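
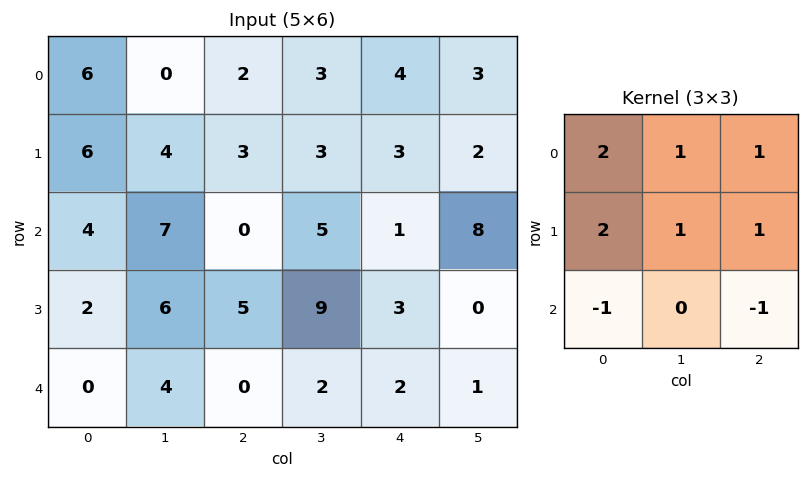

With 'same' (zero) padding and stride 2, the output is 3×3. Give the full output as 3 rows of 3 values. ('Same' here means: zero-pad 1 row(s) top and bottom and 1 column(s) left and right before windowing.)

2 -2 8
15 18 21
12 36 28

Output[0,0]: The receptive field on the zero-padded input at this output position is [0 0 0 / 0 6 0 / 0 6 4]. Elementwise product with the kernel and sum: 0·2 + 0·1 + 0·1 + 0·2 + 6·1 + 0·1 + 0·-1 + 4·-1.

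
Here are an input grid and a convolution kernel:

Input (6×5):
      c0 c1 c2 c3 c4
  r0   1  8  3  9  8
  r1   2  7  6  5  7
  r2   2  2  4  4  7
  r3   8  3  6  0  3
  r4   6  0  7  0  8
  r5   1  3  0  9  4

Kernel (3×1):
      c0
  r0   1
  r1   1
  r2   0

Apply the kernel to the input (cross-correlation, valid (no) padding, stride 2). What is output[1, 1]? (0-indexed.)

10

The receptive field on the input at this output position is [4 / 6 / 7]. Elementwise product with the kernel and sum: 4·1 + 6·1.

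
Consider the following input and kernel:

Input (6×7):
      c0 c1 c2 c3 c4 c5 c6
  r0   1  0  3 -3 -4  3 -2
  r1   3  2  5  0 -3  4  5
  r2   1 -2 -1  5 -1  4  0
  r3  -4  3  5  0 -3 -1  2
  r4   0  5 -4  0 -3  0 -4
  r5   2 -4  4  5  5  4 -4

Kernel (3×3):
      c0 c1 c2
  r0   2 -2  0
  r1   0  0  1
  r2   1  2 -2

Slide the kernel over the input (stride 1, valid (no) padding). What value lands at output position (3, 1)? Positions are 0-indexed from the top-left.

The receptive field on the input at this output position is [3 5 0 / 5 -4 0 / -4 4 5]. Elementwise product with the kernel and sum: 3·2 + 5·-2 + 0·1 + -4·1 + 4·2 + 5·-2.

-10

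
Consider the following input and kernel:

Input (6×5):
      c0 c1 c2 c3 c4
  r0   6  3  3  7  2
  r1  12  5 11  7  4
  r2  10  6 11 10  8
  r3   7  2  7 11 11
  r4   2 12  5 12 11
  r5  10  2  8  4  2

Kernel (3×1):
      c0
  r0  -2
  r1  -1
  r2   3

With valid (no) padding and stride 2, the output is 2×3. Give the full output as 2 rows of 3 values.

Output[0,0]: The receptive field on the input at this output position is [6 / 12 / 10]. Elementwise product with the kernel and sum: 6·-2 + 12·-1 + 10·3.

6 16 16
-21 -14 6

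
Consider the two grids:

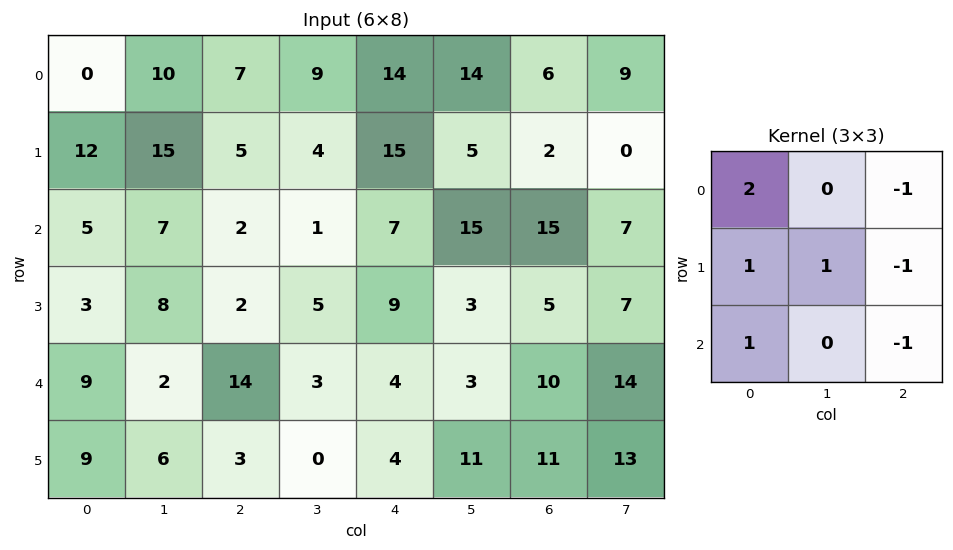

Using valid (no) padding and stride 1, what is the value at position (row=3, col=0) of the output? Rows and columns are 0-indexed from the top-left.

The receptive field on the input at this output position is [3 8 2 / 9 2 14 / 9 6 3]. Elementwise product with the kernel and sum: 3·2 + 2·-1 + 9·1 + 2·1 + 14·-1 + 9·1 + 3·-1.

7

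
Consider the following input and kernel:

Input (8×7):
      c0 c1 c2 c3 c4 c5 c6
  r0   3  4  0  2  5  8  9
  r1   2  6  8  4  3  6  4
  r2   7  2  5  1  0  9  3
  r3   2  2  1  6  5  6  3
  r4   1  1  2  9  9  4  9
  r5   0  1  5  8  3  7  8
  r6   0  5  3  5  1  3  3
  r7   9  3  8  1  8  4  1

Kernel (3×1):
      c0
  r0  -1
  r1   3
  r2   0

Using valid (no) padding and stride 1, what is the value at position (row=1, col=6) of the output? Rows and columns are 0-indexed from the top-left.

5

The receptive field on the input at this output position is [4 / 3 / 3]. Elementwise product with the kernel and sum: 4·-1 + 3·3.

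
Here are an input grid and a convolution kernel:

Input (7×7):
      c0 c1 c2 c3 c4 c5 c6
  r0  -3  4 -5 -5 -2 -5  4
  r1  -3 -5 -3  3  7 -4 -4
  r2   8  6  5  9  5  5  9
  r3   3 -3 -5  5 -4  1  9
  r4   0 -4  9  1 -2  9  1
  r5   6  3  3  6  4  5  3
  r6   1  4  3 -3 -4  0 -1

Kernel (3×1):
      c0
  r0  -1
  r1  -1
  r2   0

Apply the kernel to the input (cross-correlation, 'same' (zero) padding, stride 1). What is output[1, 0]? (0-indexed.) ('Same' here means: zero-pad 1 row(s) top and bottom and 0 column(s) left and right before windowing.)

6

The receptive field on the zero-padded input at this output position is [-3 / -3 / 8]. Elementwise product with the kernel and sum: -3·-1 + -3·-1.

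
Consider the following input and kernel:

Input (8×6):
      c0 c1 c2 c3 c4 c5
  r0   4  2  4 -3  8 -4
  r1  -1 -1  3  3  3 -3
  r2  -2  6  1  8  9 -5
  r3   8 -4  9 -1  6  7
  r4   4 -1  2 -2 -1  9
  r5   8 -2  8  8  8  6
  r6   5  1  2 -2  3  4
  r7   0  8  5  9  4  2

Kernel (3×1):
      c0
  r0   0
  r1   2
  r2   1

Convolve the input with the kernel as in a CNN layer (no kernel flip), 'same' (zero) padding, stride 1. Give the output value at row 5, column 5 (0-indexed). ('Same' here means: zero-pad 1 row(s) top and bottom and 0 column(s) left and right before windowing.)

The receptive field on the zero-padded input at this output position is [9 / 6 / 4]. Elementwise product with the kernel and sum: 6·2 + 4·1.

16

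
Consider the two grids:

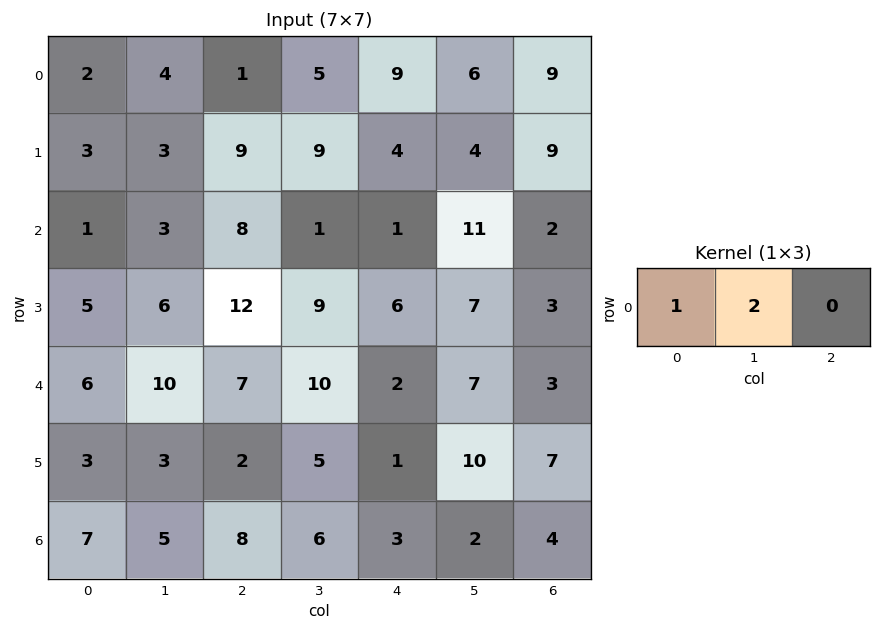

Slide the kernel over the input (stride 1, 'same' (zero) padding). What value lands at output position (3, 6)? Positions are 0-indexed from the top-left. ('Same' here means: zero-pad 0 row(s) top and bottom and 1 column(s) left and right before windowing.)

13

The receptive field on the zero-padded input at this output position is [7 3 0]. Elementwise product with the kernel and sum: 7·1 + 3·2.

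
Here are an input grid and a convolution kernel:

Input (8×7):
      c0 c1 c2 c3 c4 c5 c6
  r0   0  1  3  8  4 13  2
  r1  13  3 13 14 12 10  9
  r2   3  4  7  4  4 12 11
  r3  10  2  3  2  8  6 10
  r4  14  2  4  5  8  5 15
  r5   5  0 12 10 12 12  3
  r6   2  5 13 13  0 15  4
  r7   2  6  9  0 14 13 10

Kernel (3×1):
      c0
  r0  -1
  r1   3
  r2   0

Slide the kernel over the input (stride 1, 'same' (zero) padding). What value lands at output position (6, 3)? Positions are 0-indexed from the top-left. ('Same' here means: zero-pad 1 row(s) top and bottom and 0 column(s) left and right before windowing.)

29

The receptive field on the zero-padded input at this output position is [10 / 13 / 0]. Elementwise product with the kernel and sum: 10·-1 + 13·3.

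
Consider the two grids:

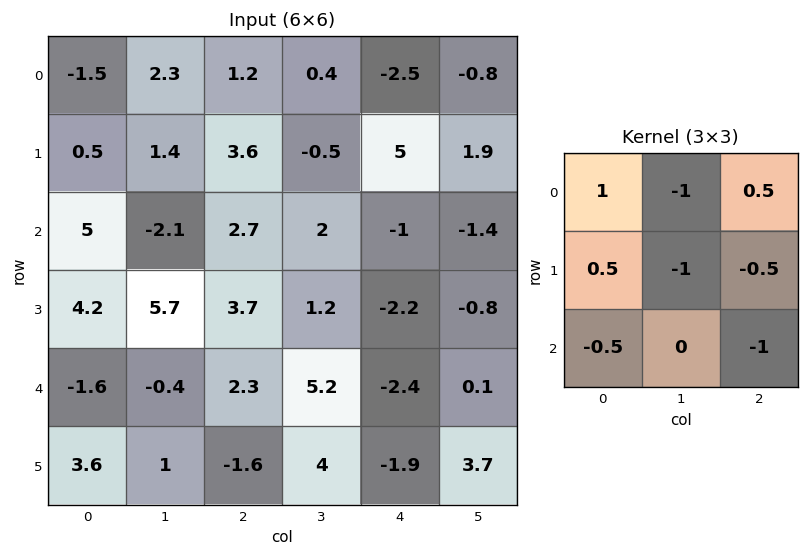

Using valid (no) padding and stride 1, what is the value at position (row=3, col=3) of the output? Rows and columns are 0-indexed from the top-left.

The receptive field on the input at this output position is [1.2 -2.2 -0.8 / 5.2 -2.4 0.1 / 4 -1.9 3.7]. Elementwise product with the kernel and sum: 1.2·1 + -2.2·-1 + -0.8·0.5 + 5.2·0.5 + -2.4·-1 + 0.1·-0.5 + 4·-0.5 + 3.7·-1.

2.25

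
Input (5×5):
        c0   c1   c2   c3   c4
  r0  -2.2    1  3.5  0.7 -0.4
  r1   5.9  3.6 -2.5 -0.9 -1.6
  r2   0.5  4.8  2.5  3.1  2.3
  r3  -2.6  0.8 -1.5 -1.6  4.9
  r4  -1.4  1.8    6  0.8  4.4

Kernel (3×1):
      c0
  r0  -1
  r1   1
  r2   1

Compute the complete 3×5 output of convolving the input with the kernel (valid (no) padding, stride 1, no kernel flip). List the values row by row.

Output[0,0]: The receptive field on the input at this output position is [-2.2 / 5.9 / 0.5]. Elementwise product with the kernel and sum: -2.2·-1 + 5.9·1 + 0.5·1.

8.6 7.4 -3.5 1.5 1.1
-8 2 3.5 2.4 8.8
-4.5 -2.2 2 -3.9 7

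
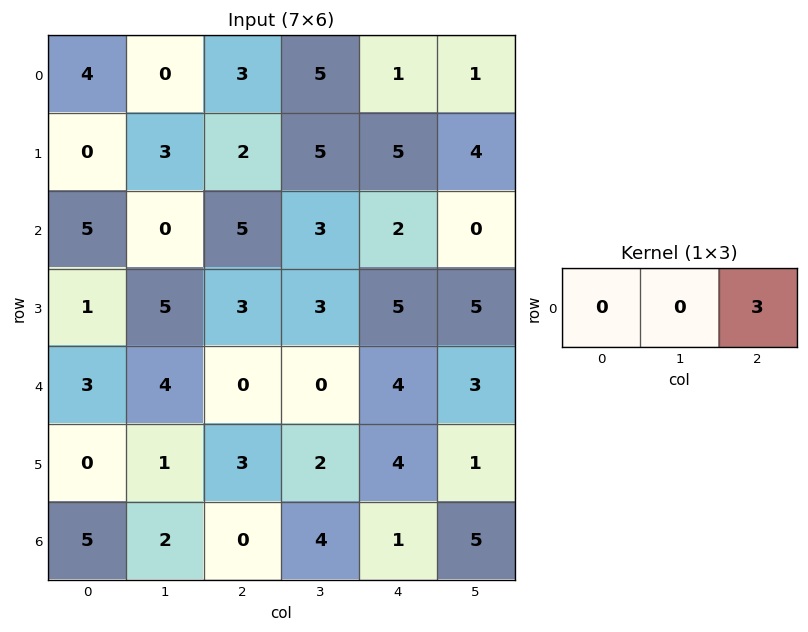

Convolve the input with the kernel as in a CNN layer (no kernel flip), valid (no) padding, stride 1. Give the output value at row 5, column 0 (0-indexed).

9

The receptive field on the input at this output position is [0 1 3]. Elementwise product with the kernel and sum: 3·3.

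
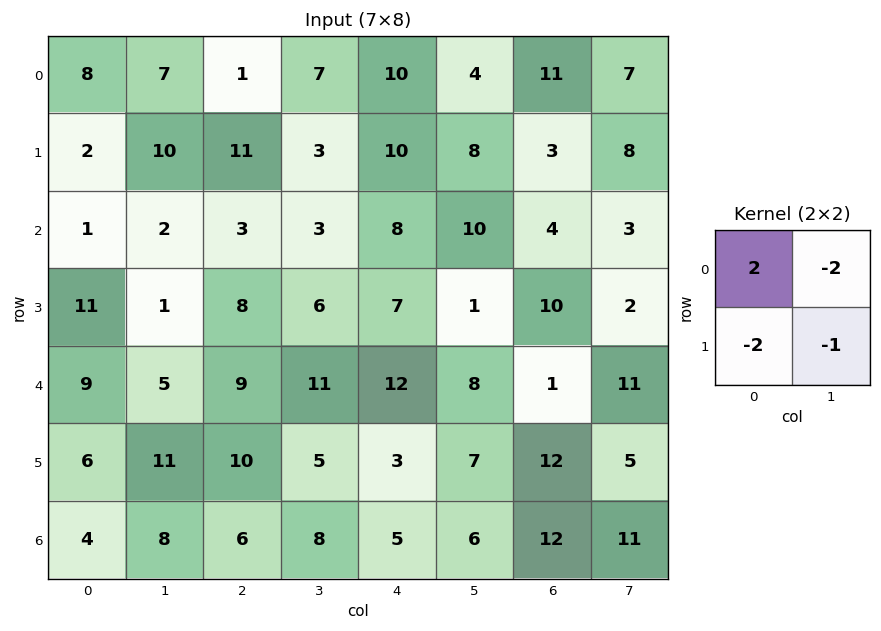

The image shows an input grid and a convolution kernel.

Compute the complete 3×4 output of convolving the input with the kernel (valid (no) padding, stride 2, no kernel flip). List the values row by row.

Output[0,0]: The receptive field on the input at this output position is [8 7 / 2 10]. Elementwise product with the kernel and sum: 8·2 + 7·-2 + 2·-2 + 10·-1.

-12 -37 -16 -6
-25 -22 -19 -20
-15 -29 -5 -49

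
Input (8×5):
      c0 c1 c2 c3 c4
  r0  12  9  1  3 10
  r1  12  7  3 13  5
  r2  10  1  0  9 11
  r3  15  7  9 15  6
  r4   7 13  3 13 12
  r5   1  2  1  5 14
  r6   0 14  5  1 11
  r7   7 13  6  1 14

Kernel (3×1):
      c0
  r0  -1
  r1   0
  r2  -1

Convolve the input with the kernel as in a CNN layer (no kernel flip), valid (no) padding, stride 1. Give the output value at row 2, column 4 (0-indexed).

-23

The receptive field on the input at this output position is [11 / 6 / 12]. Elementwise product with the kernel and sum: 11·-1 + 12·-1.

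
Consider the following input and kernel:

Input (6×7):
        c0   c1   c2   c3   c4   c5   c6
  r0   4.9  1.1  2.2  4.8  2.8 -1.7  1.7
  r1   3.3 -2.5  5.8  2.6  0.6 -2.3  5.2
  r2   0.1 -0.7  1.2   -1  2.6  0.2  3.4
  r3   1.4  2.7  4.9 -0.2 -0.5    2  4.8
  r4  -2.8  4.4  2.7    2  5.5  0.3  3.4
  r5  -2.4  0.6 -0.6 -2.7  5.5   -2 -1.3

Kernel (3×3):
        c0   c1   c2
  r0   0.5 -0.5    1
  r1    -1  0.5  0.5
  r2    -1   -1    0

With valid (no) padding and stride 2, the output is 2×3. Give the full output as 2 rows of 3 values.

3.05 -2.9 2
2.4 -6.25 2.7

Output[0,0]: The receptive field on the input at this output position is [4.9 1.1 2.2 / 3.3 -2.5 5.8 / 0.1 -0.7 1.2]. Elementwise product with the kernel and sum: 4.9·0.5 + 1.1·-0.5 + 2.2·1 + 3.3·-1 + -2.5·0.5 + 5.8·0.5 + 0.1·-1 + -0.7·-1.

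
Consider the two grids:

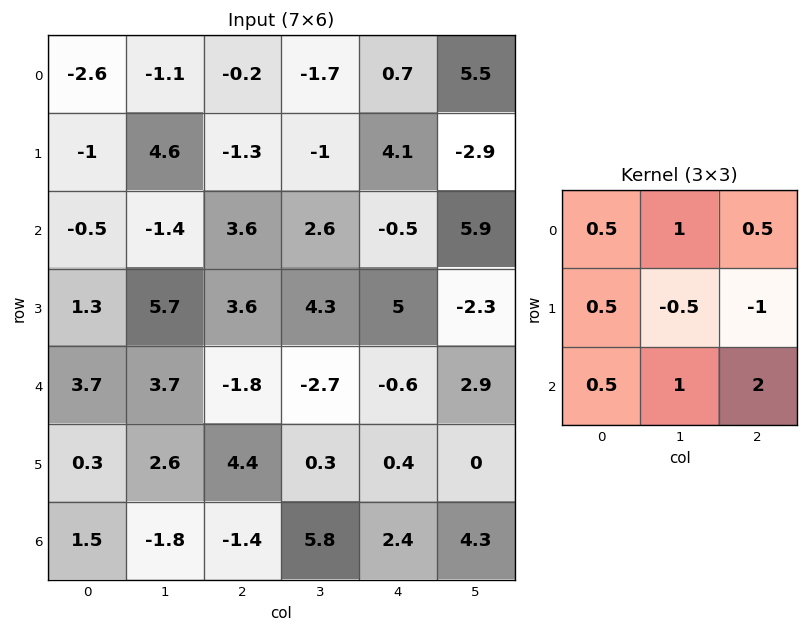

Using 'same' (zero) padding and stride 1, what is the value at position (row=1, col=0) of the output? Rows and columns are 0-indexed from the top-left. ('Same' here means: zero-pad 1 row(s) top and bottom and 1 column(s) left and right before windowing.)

The receptive field on the zero-padded input at this output position is [0 -2.6 -1.1 / 0 -1 4.6 / 0 -0.5 -1.4]. Elementwise product with the kernel and sum: 0·0.5 + -2.6·1 + -1.1·0.5 + 0·0.5 + -1·-0.5 + 4.6·-1 + 0·0.5 + -0.5·1 + -1.4·2.

-10.55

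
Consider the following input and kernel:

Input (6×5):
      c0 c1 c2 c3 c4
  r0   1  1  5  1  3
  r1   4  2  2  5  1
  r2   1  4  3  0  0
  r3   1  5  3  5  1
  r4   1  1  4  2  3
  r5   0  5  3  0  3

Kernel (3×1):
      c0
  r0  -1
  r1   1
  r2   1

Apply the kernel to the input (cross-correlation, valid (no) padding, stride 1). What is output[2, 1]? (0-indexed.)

2

The receptive field on the input at this output position is [4 / 5 / 1]. Elementwise product with the kernel and sum: 4·-1 + 5·1 + 1·1.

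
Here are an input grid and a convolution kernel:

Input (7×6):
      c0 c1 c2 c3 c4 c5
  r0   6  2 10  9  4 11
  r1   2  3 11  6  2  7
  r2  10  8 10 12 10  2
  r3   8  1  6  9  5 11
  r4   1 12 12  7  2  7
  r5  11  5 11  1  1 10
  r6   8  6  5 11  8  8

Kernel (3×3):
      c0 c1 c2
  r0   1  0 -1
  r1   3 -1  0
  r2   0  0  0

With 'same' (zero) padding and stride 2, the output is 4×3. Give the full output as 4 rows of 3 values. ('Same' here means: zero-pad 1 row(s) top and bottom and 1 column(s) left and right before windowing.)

-6 -4 23
-13 11 25
-2 16 17
-13 17 16

Output[0,0]: The receptive field on the zero-padded input at this output position is [0 0 0 / 0 6 2 / 0 2 3]. Elementwise product with the kernel and sum: 0·1 + 0·-1 + 0·3 + 6·-1.
Output[0,1]: The receptive field on the zero-padded input at this output position is [0 0 0 / 2 10 9 / 3 11 6]. Elementwise product with the kernel and sum: 0·1 + 0·-1 + 2·3 + 10·-1.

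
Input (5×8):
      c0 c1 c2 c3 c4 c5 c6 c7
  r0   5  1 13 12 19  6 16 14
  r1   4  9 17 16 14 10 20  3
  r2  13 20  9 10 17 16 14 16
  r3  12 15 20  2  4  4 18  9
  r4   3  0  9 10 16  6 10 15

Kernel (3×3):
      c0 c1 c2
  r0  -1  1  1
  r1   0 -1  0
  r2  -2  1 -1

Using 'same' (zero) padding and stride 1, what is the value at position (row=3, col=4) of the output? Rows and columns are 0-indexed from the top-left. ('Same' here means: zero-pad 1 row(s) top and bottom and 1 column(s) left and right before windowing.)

9

The receptive field on the zero-padded input at this output position is [10 17 16 / 2 4 4 / 10 16 6]. Elementwise product with the kernel and sum: 10·-1 + 17·1 + 16·1 + 4·-1 + 10·-2 + 16·1 + 6·-1.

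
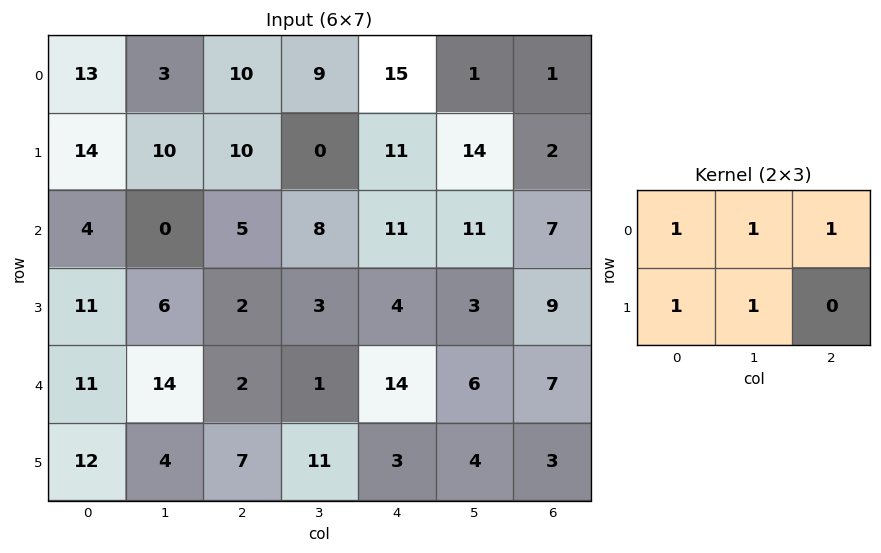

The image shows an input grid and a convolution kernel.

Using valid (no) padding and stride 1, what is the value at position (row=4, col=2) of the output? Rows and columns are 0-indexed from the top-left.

35

The receptive field on the input at this output position is [2 1 14 / 7 11 3]. Elementwise product with the kernel and sum: 2·1 + 1·1 + 14·1 + 7·1 + 11·1.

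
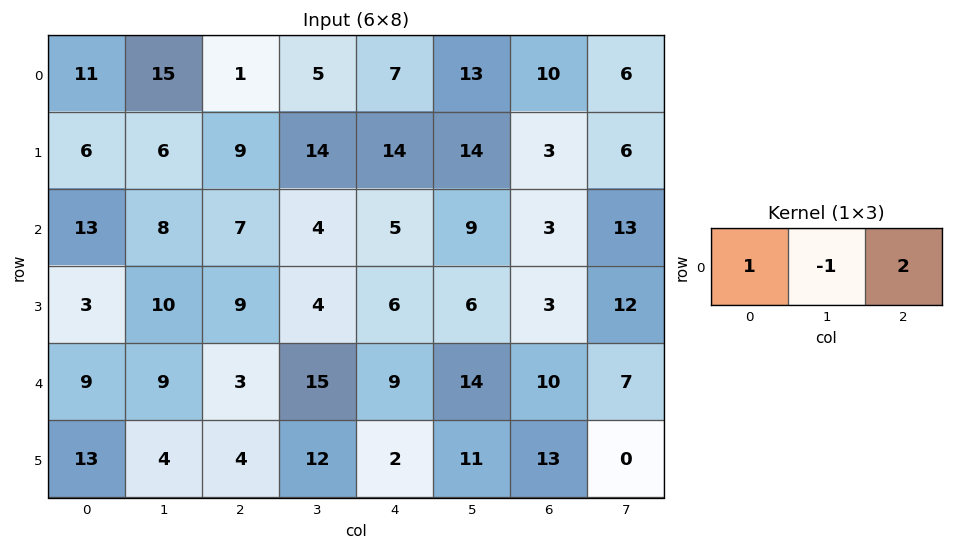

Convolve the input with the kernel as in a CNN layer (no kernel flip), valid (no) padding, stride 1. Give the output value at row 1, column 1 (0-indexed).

25

The receptive field on the input at this output position is [6 9 14]. Elementwise product with the kernel and sum: 6·1 + 9·-1 + 14·2.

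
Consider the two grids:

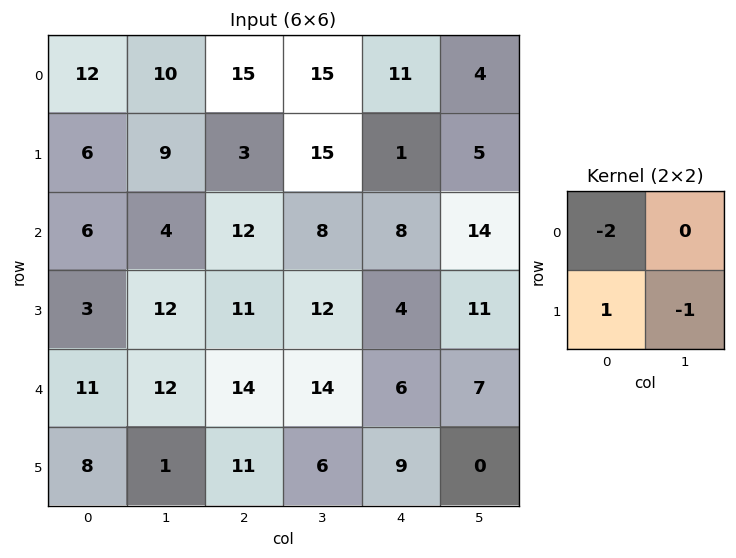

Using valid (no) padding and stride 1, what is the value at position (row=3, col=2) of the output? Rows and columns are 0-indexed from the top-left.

-22

The receptive field on the input at this output position is [11 12 / 14 14]. Elementwise product with the kernel and sum: 11·-2 + 14·1 + 14·-1.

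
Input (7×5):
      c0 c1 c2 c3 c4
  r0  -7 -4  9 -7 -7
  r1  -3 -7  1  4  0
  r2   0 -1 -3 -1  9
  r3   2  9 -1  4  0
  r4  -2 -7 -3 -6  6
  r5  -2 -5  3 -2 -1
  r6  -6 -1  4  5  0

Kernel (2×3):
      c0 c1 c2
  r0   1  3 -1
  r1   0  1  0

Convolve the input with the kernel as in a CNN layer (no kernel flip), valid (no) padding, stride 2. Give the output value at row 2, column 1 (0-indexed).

The receptive field on the input at this output position is [-3 -6 6 / 3 -2 -1]. Elementwise product with the kernel and sum: -3·1 + -6·3 + 6·-1 + -2·1.

-29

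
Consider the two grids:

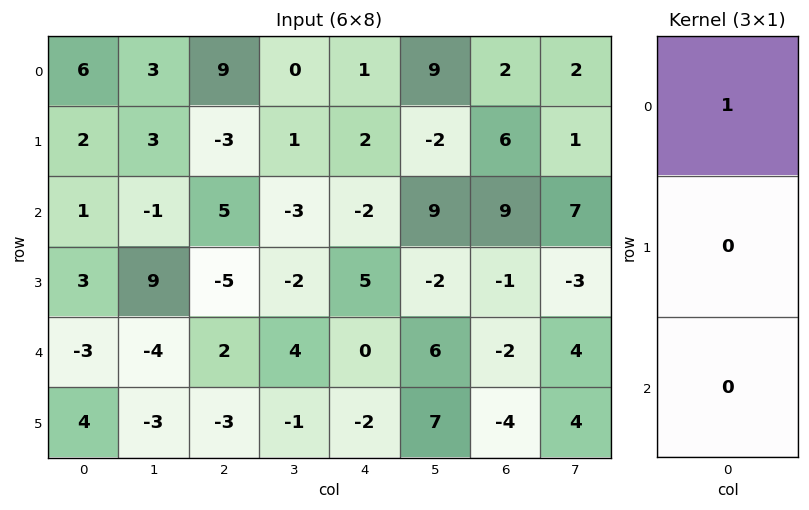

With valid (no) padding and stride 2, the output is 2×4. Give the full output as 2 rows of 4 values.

6 9 1 2
1 5 -2 9

Output[0,0]: The receptive field on the input at this output position is [6 / 2 / 1]. Elementwise product with the kernel and sum: 6·1.
Output[0,1]: The receptive field on the input at this output position is [9 / -3 / 5]. Elementwise product with the kernel and sum: 9·1.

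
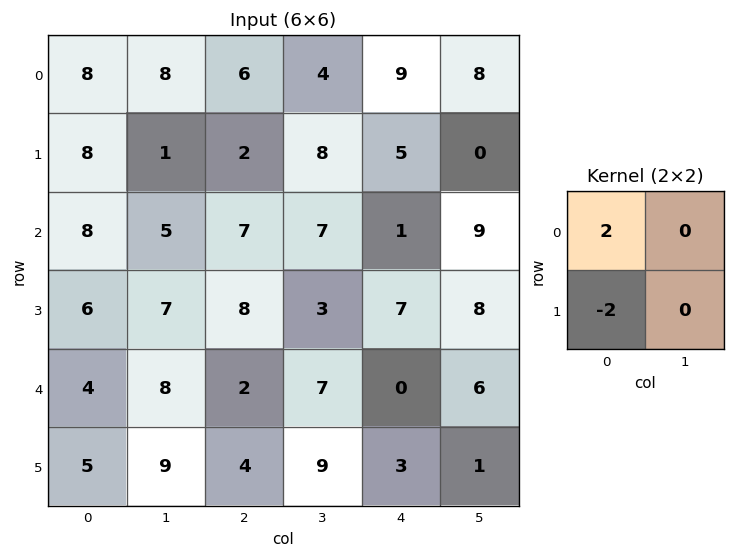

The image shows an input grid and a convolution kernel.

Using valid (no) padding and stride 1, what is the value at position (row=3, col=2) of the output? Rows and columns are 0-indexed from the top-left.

12

The receptive field on the input at this output position is [8 3 / 2 7]. Elementwise product with the kernel and sum: 8·2 + 2·-2.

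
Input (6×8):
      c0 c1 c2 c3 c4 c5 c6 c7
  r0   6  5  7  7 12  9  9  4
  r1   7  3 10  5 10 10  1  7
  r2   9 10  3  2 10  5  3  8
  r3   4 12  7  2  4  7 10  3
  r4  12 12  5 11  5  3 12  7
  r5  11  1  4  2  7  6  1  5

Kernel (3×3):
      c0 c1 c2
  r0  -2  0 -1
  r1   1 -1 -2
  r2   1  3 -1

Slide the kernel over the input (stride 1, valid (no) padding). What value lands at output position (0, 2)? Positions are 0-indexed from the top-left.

The receptive field on the input at this output position is [7 7 12 / 10 5 10 / 3 2 10]. Elementwise product with the kernel and sum: 7·-2 + 12·-1 + 10·1 + 5·-1 + 10·-2 + 3·1 + 2·3 + 10·-1.

-42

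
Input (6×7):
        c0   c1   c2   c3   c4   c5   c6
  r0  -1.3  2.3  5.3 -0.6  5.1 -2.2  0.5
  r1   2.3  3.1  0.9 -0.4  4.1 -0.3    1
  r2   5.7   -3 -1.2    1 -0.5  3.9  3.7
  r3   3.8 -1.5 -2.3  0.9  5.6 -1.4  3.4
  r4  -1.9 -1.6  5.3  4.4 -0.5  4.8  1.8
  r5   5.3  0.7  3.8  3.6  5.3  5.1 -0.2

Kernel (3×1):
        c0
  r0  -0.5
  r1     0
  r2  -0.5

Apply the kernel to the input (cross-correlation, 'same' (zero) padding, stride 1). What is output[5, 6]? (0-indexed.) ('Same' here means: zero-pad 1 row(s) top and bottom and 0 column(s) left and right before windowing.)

The receptive field on the zero-padded input at this output position is [1.8 / -0.2 / 0]. Elementwise product with the kernel and sum: 1.8·-0.5 + 0·-0.5.

-0.9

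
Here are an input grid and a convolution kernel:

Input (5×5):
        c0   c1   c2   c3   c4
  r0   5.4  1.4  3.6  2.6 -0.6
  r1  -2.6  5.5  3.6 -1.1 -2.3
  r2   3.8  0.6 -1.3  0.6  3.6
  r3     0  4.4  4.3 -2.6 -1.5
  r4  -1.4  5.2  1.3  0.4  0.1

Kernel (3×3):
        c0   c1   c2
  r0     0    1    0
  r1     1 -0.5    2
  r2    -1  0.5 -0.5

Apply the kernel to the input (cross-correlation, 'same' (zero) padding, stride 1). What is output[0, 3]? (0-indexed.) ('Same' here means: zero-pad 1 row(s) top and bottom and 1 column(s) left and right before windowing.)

The receptive field on the zero-padded input at this output position is [0 0 0 / 3.6 2.6 -0.6 / 3.6 -1.1 -2.3]. Elementwise product with the kernel and sum: 0·1 + 3.6·1 + 2.6·-0.5 + -0.6·2 + 3.6·-1 + -1.1·0.5 + -2.3·-0.5.

-1.9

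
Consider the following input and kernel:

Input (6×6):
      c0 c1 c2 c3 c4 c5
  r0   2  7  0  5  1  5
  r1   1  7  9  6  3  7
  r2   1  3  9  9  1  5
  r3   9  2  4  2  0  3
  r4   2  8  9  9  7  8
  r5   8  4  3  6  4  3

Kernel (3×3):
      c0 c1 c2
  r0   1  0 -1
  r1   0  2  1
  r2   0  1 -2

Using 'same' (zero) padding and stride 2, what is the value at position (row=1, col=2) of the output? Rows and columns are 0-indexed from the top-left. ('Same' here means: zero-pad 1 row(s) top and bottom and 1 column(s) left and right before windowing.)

The receptive field on the zero-padded input at this output position is [6 3 7 / 9 1 5 / 2 0 3]. Elementwise product with the kernel and sum: 6·1 + 7·-1 + 1·2 + 5·1 + 0·1 + 3·-2.

0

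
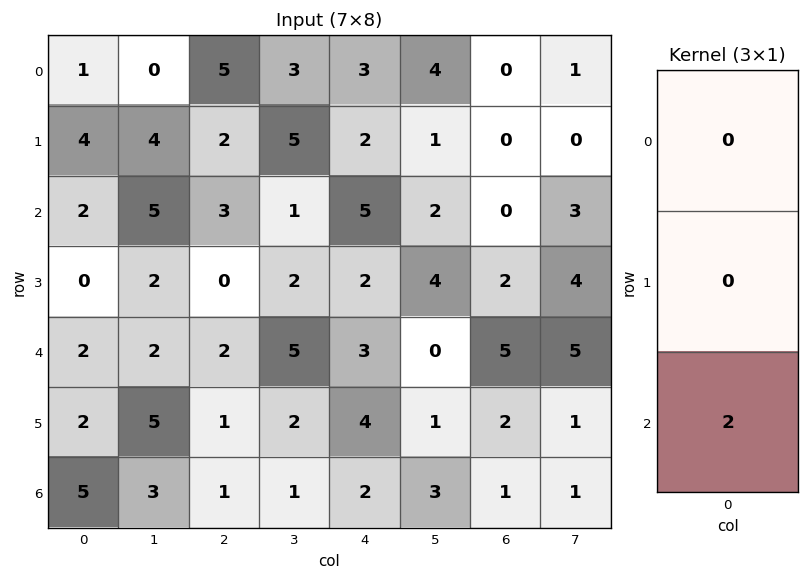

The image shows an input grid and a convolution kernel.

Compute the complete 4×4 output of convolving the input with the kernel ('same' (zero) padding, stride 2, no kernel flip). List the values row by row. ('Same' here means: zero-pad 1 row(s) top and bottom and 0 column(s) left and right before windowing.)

8 4 4 0
0 0 4 4
4 2 8 4
0 0 0 0

Output[0,0]: The receptive field on the zero-padded input at this output position is [0 / 1 / 4]. Elementwise product with the kernel and sum: 4·2.
Output[0,1]: The receptive field on the zero-padded input at this output position is [0 / 5 / 2]. Elementwise product with the kernel and sum: 2·2.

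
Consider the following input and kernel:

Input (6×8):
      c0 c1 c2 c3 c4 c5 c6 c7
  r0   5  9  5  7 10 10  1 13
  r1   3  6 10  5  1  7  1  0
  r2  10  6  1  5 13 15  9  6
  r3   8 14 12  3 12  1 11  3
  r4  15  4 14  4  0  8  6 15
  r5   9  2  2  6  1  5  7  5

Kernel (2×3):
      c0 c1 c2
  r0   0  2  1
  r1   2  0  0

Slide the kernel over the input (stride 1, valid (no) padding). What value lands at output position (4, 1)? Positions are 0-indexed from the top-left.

The receptive field on the input at this output position is [4 14 4 / 2 2 6]. Elementwise product with the kernel and sum: 14·2 + 4·1 + 2·2.

36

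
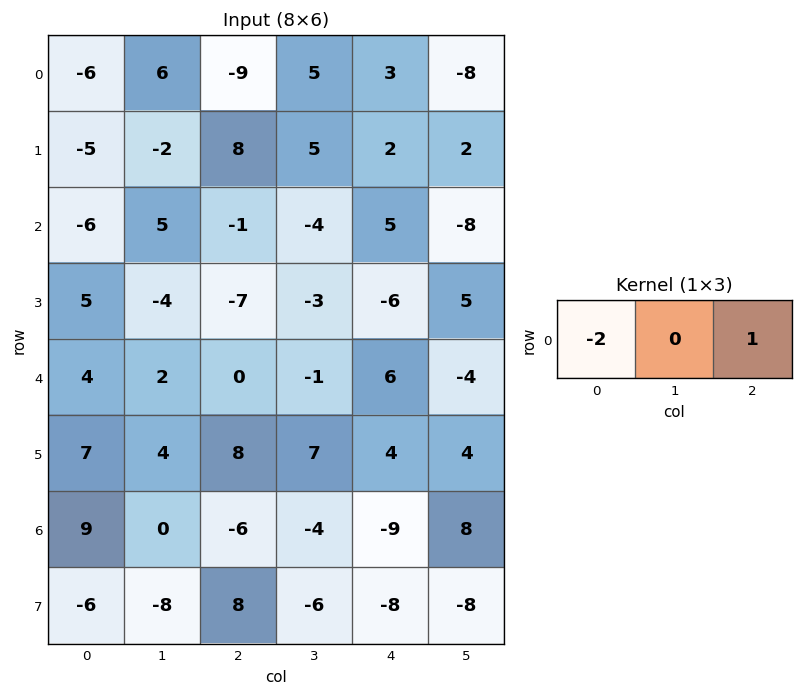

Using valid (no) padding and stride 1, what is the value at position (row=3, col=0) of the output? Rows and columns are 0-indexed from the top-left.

The receptive field on the input at this output position is [5 -4 -7]. Elementwise product with the kernel and sum: 5·-2 + -7·1.

-17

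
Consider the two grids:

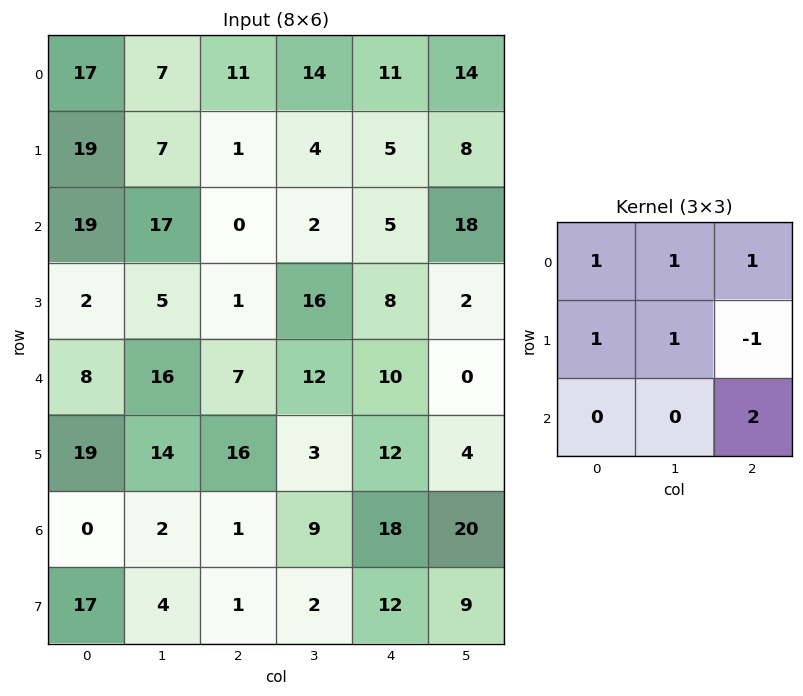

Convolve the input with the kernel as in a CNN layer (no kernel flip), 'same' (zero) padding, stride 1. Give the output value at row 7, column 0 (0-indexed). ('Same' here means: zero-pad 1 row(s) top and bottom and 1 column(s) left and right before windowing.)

The receptive field on the zero-padded input at this output position is [0 0 2 / 0 17 4 / 0 0 0]. Elementwise product with the kernel and sum: 0·1 + 0·1 + 2·1 + 0·1 + 17·1 + 4·-1 + 0·2.

15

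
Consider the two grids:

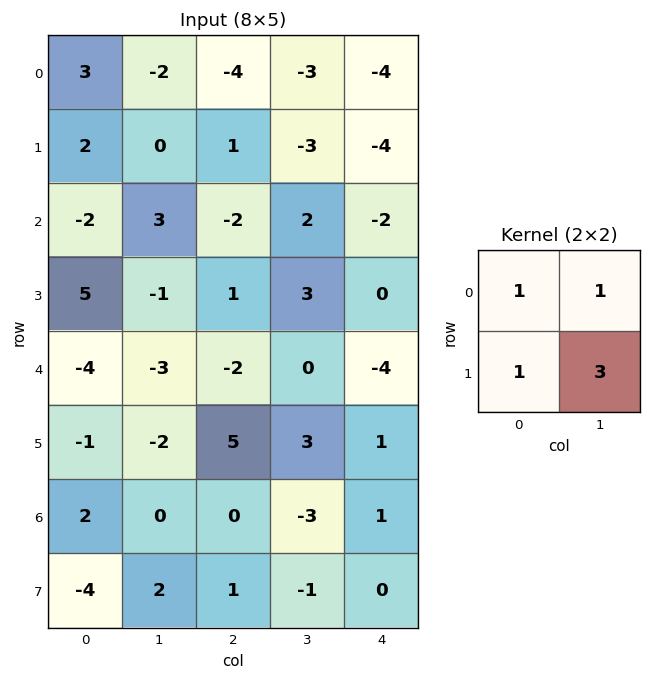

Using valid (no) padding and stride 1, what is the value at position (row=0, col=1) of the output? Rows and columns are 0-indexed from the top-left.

-3

The receptive field on the input at this output position is [-2 -4 / 0 1]. Elementwise product with the kernel and sum: -2·1 + -4·1 + 0·1 + 1·3.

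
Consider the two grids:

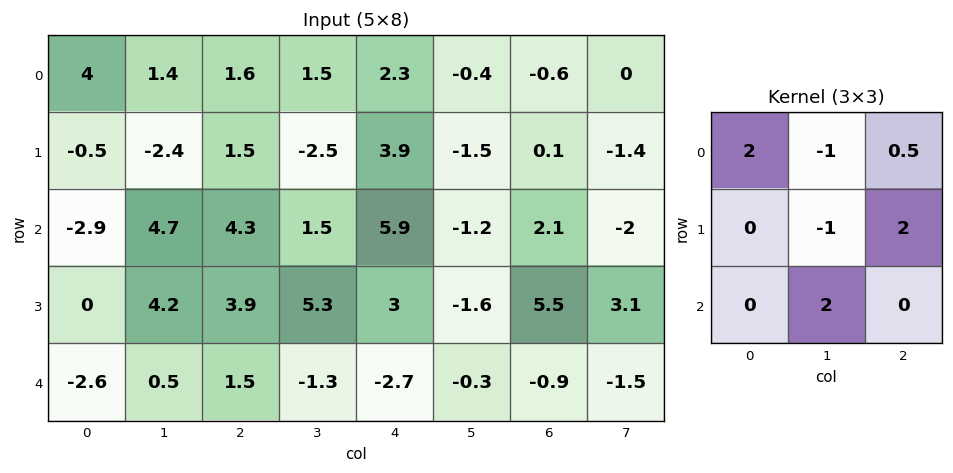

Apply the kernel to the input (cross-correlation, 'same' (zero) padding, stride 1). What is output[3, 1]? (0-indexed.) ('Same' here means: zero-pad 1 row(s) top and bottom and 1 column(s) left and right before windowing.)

-3.75

The receptive field on the zero-padded input at this output position is [-2.9 4.7 4.3 / 0 4.2 3.9 / -2.6 0.5 1.5]. Elementwise product with the kernel and sum: -2.9·2 + 4.7·-1 + 4.3·0.5 + 4.2·-1 + 3.9·2 + 0.5·2.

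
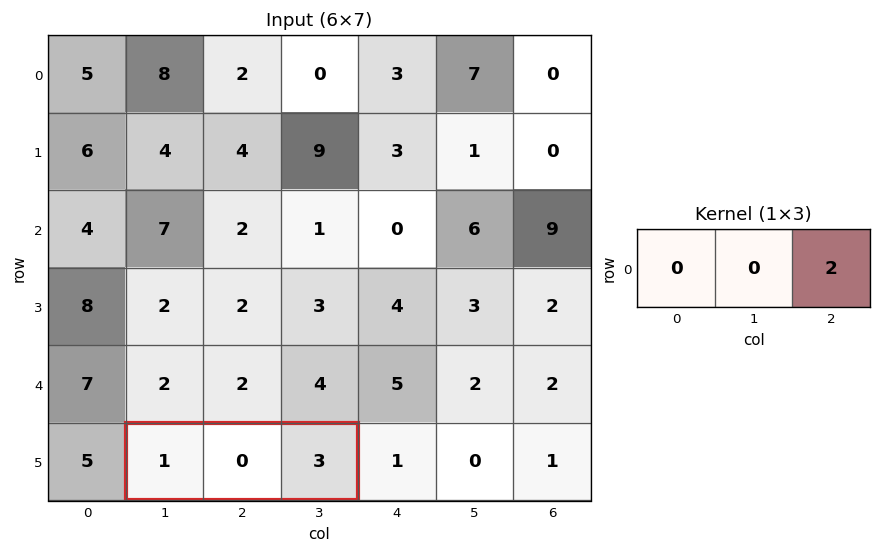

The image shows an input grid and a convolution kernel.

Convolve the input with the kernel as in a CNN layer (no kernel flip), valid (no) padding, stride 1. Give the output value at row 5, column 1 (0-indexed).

The receptive field on the input at this output position is [1 0 3]. Elementwise product with the kernel and sum: 3·2.

6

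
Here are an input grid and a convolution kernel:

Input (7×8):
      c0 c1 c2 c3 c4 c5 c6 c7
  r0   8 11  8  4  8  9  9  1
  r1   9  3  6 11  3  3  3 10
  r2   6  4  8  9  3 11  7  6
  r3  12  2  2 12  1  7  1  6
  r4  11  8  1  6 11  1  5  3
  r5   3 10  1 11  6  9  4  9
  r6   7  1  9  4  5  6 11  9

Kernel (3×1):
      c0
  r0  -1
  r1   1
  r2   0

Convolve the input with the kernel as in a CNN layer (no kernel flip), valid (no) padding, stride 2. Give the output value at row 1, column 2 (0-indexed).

-2

The receptive field on the input at this output position is [3 / 1 / 11]. Elementwise product with the kernel and sum: 3·-1 + 1·1.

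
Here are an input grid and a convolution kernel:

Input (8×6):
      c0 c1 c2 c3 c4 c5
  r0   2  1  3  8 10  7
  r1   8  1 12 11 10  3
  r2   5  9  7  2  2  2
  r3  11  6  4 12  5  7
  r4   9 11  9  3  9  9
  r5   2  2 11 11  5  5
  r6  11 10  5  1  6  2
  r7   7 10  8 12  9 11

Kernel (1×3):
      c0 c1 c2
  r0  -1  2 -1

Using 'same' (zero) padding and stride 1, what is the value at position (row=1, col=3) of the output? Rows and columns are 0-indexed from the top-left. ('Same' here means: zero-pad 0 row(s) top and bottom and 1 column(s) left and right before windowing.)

0

The receptive field on the zero-padded input at this output position is [12 11 10]. Elementwise product with the kernel and sum: 12·-1 + 11·2 + 10·-1.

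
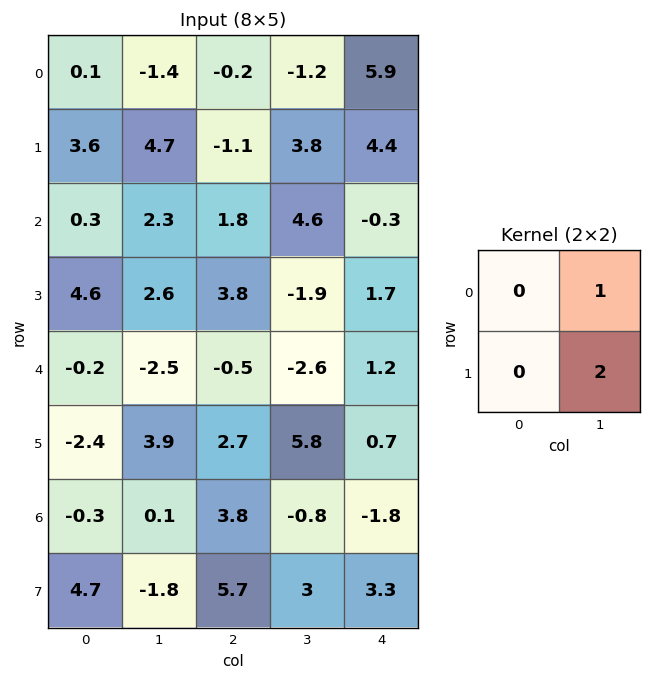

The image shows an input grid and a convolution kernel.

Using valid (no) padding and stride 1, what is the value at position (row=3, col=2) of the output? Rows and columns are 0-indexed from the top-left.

-7.1

The receptive field on the input at this output position is [3.8 -1.9 / -0.5 -2.6]. Elementwise product with the kernel and sum: -1.9·1 + -2.6·2.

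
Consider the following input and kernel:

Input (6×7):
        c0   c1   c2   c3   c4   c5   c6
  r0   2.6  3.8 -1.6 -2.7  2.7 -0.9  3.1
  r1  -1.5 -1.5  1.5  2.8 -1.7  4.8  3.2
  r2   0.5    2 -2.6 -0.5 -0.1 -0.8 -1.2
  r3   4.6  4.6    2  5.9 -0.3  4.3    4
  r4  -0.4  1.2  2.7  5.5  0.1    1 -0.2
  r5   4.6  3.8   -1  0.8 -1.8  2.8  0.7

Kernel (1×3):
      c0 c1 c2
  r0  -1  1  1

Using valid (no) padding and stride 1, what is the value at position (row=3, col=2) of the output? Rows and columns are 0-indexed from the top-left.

The receptive field on the input at this output position is [2 5.9 -0.3]. Elementwise product with the kernel and sum: 2·-1 + 5.9·1 + -0.3·1.

3.6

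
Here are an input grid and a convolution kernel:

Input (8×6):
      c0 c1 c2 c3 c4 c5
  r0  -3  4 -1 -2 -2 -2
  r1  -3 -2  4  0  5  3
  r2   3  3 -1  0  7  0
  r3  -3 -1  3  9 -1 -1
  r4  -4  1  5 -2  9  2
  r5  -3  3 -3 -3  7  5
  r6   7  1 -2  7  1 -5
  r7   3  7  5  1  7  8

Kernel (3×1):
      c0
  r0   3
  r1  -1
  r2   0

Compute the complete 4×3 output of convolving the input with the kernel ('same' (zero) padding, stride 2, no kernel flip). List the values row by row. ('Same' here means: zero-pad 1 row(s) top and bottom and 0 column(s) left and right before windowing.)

Output[0,0]: The receptive field on the zero-padded input at this output position is [0 / -3 / -3]. Elementwise product with the kernel and sum: 0·3 + -3·-1.

3 1 2
-12 13 8
-5 4 -12
-16 -7 20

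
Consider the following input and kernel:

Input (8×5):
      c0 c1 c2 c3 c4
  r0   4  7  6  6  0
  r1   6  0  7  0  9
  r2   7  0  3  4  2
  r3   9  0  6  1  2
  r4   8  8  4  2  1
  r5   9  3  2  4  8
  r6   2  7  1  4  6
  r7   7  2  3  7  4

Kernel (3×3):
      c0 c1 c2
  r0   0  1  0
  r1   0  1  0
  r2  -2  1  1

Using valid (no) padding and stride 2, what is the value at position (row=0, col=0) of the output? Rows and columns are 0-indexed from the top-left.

-4

The receptive field on the input at this output position is [4 7 6 / 6 0 7 / 7 0 3]. Elementwise product with the kernel and sum: 7·1 + 0·1 + 7·-2 + 0·1 + 3·1.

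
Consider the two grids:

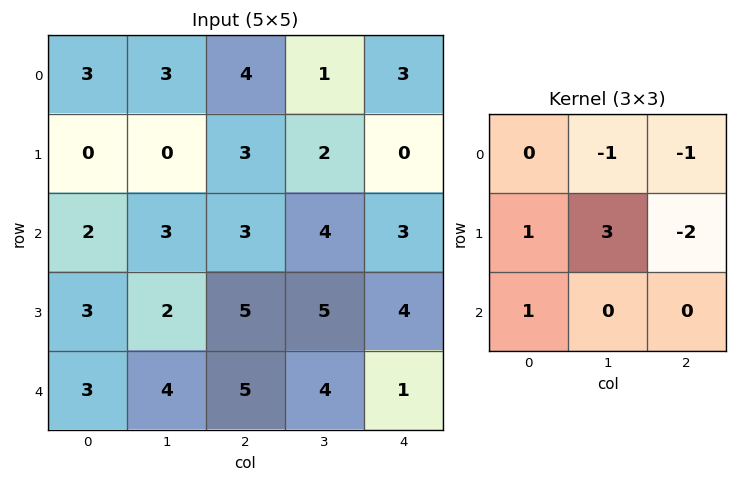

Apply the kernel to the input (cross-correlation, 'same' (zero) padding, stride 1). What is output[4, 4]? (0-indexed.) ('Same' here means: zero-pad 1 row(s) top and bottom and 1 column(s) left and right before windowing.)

3

The receptive field on the zero-padded input at this output position is [5 4 0 / 4 1 0 / 0 0 0]. Elementwise product with the kernel and sum: 4·-1 + 0·-1 + 4·1 + 1·3 + 0·-2 + 0·1.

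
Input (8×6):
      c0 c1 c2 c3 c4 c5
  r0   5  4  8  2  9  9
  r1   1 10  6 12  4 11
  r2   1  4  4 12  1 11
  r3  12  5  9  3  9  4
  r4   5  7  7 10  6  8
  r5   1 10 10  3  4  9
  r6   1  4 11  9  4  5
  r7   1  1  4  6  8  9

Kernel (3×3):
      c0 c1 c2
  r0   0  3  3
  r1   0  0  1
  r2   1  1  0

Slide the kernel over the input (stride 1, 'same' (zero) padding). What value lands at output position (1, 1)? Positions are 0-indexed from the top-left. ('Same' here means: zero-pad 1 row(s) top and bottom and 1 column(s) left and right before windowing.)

The receptive field on the zero-padded input at this output position is [5 4 8 / 1 10 6 / 1 4 4]. Elementwise product with the kernel and sum: 4·3 + 8·3 + 6·1 + 1·1 + 4·1.

47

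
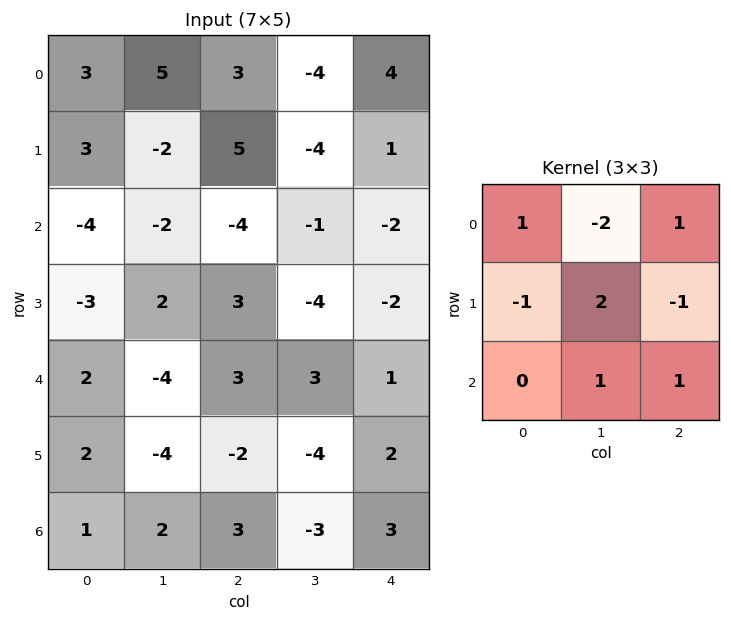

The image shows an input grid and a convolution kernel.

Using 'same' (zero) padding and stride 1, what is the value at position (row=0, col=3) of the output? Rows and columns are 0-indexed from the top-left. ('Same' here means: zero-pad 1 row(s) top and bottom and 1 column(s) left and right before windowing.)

-18

The receptive field on the zero-padded input at this output position is [0 0 0 / 3 -4 4 / 5 -4 1]. Elementwise product with the kernel and sum: 0·1 + 0·-2 + 0·1 + 3·-1 + -4·2 + 4·-1 + -4·1 + 1·1.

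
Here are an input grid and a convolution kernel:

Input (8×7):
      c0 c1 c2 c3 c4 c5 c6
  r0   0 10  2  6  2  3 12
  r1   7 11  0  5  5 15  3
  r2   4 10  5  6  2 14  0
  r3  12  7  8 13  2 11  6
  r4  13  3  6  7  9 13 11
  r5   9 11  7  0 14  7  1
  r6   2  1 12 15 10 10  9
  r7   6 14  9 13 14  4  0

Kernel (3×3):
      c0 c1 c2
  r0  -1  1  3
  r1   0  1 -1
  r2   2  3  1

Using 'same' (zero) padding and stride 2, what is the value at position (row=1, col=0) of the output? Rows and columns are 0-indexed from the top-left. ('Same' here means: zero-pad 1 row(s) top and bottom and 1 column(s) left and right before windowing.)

77

The receptive field on the zero-padded input at this output position is [0 7 11 / 0 4 10 / 0 12 7]. Elementwise product with the kernel and sum: 0·-1 + 7·1 + 11·3 + 4·1 + 10·-1 + 0·2 + 12·3 + 7·1.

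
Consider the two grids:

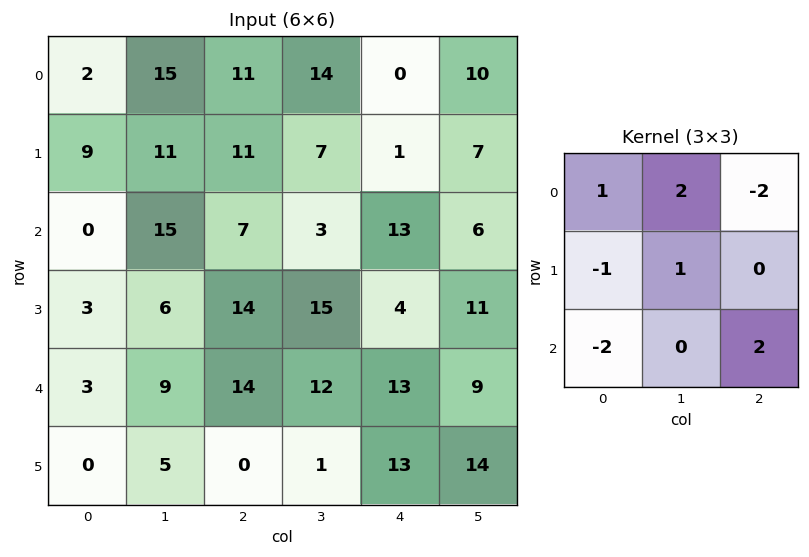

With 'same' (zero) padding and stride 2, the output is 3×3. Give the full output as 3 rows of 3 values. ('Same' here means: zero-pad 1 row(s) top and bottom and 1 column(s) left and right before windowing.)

24 -12 -14
8 29 -3
7 1 28

Output[0,0]: The receptive field on the zero-padded input at this output position is [0 0 0 / 0 2 15 / 0 9 11]. Elementwise product with the kernel and sum: 0·1 + 0·2 + 0·-2 + 0·-1 + 2·1 + 0·-2 + 11·2.
Output[0,1]: The receptive field on the zero-padded input at this output position is [0 0 0 / 15 11 14 / 11 11 7]. Elementwise product with the kernel and sum: 0·1 + 0·2 + 0·-2 + 15·-1 + 11·1 + 11·-2 + 7·2.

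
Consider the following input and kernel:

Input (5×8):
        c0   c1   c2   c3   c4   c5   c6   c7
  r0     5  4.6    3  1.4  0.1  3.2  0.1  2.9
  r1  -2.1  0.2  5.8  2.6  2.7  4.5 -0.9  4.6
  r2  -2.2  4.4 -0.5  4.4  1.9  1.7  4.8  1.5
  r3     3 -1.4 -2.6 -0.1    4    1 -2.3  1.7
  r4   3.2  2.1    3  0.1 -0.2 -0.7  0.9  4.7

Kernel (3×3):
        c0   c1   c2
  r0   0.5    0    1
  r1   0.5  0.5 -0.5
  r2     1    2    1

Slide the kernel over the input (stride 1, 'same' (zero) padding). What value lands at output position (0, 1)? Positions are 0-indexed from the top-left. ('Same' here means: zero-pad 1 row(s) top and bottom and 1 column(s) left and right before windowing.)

7.4

The receptive field on the zero-padded input at this output position is [0 0 0 / 5 4.6 3 / -2.1 0.2 5.8]. Elementwise product with the kernel and sum: 0·0.5 + 0·1 + 5·0.5 + 4.6·0.5 + 3·-0.5 + -2.1·1 + 0.2·2 + 5.8·1.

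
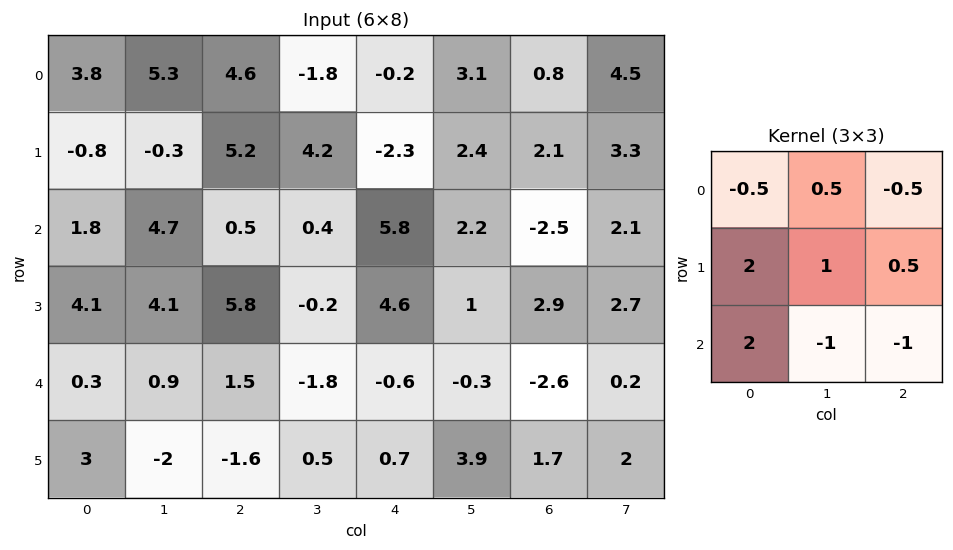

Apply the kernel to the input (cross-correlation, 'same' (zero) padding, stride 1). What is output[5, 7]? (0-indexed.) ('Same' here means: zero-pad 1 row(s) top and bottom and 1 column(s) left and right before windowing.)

6.8

The receptive field on the zero-padded input at this output position is [-2.6 0.2 0 / 1.7 2 0 / 0 0 0]. Elementwise product with the kernel and sum: -2.6·-0.5 + 0.2·0.5 + 0·-0.5 + 1.7·2 + 2·1 + 0·0.5 + 0·2 + 0·-1 + 0·-1.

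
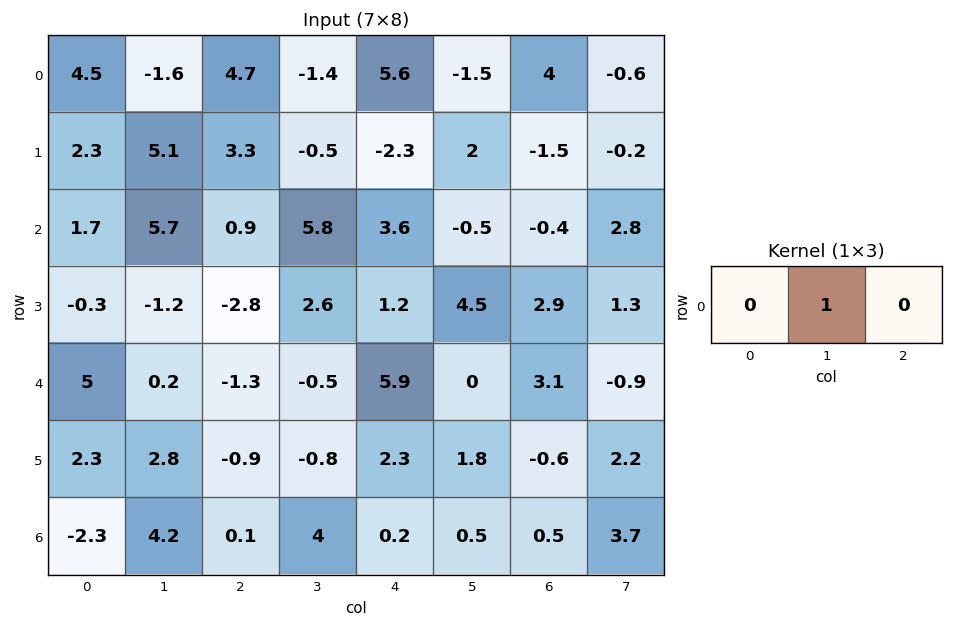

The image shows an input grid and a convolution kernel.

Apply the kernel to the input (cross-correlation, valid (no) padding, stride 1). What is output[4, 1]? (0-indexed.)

-1.3

The receptive field on the input at this output position is [0.2 -1.3 -0.5]. Elementwise product with the kernel and sum: -1.3·1.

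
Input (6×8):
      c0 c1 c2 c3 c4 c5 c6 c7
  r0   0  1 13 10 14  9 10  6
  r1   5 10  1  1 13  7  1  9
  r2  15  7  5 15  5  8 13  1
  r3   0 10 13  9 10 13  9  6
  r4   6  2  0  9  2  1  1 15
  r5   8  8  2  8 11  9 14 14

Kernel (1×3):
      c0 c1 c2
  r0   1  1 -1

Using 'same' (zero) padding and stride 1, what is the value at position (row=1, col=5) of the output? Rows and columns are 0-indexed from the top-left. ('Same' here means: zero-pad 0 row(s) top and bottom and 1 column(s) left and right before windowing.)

19

The receptive field on the zero-padded input at this output position is [13 7 1]. Elementwise product with the kernel and sum: 13·1 + 7·1 + 1·-1.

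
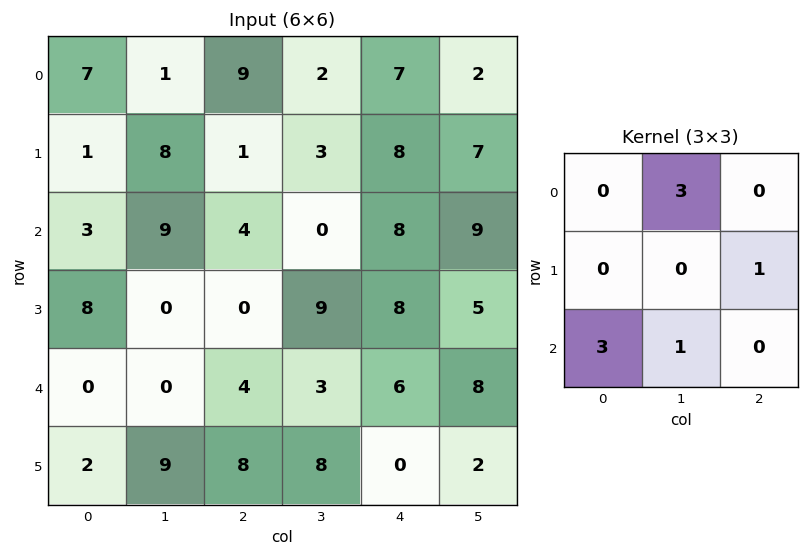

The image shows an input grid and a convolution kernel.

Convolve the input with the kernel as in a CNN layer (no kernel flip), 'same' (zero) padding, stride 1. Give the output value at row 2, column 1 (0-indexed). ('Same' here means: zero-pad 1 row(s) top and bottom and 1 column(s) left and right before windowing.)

52

The receptive field on the zero-padded input at this output position is [1 8 1 / 3 9 4 / 8 0 0]. Elementwise product with the kernel and sum: 8·3 + 4·1 + 8·3 + 0·1.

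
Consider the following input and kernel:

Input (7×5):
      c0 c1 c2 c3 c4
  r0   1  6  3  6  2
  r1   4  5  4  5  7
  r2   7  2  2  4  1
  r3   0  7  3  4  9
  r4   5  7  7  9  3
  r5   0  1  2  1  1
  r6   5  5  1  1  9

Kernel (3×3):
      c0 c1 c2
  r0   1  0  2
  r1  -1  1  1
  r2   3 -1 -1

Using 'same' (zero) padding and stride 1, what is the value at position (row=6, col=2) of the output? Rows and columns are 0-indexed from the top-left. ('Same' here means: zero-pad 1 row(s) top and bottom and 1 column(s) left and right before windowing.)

0

The receptive field on the zero-padded input at this output position is [1 2 1 / 5 1 1 / 0 0 0]. Elementwise product with the kernel and sum: 1·1 + 1·2 + 5·-1 + 1·1 + 1·1 + 0·3 + 0·-1 + 0·-1.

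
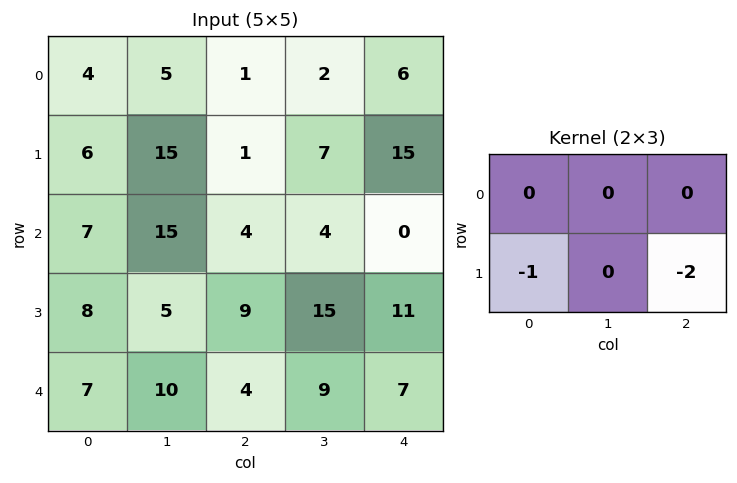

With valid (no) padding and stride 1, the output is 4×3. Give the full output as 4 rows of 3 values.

Output[0,0]: The receptive field on the input at this output position is [4 5 1 / 6 15 1]. Elementwise product with the kernel and sum: 6·-1 + 1·-2.

-8 -29 -31
-15 -23 -4
-26 -35 -31
-15 -28 -18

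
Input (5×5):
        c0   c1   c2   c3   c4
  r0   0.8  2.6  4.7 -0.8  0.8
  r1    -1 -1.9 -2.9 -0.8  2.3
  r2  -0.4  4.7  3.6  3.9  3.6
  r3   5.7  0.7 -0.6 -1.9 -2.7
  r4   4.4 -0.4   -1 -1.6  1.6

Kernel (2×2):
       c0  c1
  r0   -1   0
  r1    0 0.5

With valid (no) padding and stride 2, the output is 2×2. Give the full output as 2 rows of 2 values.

-1.75 -5.1
0.75 -4.55

Output[0,0]: The receptive field on the input at this output position is [0.8 2.6 / -1 -1.9]. Elementwise product with the kernel and sum: 0.8·-1 + -1.9·0.5.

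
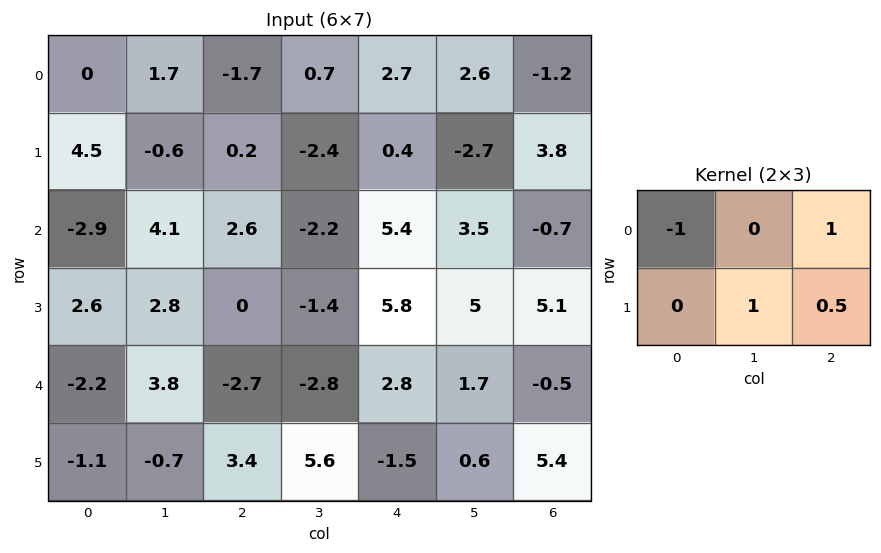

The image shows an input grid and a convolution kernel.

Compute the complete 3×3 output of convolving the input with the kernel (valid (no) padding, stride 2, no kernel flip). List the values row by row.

-2.2 2.2 -4.7
8.3 4.3 1.45
0.5 10.35 0

Output[0,0]: The receptive field on the input at this output position is [0 1.7 -1.7 / 4.5 -0.6 0.2]. Elementwise product with the kernel and sum: 0·-1 + -1.7·1 + -0.6·1 + 0.2·0.5.
Output[0,1]: The receptive field on the input at this output position is [-1.7 0.7 2.7 / 0.2 -2.4 0.4]. Elementwise product with the kernel and sum: -1.7·-1 + 2.7·1 + -2.4·1 + 0.4·0.5.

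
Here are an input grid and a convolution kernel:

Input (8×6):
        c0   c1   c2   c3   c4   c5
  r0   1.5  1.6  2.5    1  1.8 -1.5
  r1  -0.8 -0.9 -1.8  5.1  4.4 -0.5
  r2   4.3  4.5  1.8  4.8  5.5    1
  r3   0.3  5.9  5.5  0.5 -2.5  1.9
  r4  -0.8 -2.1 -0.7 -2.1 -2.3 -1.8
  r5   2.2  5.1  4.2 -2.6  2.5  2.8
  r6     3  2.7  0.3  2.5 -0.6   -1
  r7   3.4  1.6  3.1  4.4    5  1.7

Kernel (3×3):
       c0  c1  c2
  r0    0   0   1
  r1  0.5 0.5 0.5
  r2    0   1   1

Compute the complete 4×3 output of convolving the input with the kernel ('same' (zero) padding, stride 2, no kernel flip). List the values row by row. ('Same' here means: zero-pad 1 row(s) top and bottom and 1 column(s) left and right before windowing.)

-0.15 5.85 4.55
9.7 16.65 4.55
11.75 -0.35 4.1
12.95 7.65 9.95

Output[0,0]: The receptive field on the zero-padded input at this output position is [0 0 0 / 0 1.5 1.6 / 0 -0.8 -0.9]. Elementwise product with the kernel and sum: 0·1 + 0·0.5 + 1.5·0.5 + 1.6·0.5 + -0.8·1 + -0.9·1.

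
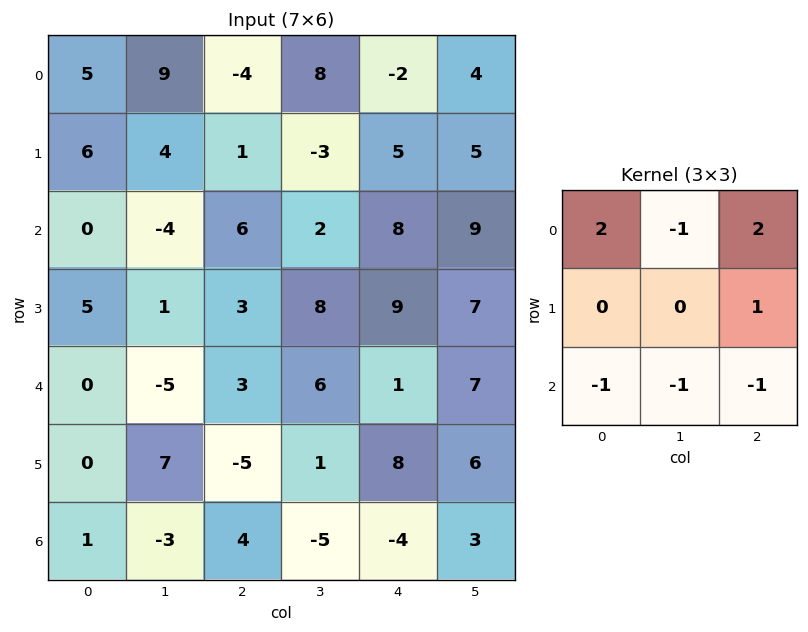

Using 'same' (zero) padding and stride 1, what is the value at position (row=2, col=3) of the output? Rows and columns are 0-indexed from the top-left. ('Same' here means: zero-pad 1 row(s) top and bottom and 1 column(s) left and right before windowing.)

3

The receptive field on the zero-padded input at this output position is [1 -3 5 / 6 2 8 / 3 8 9]. Elementwise product with the kernel and sum: 1·2 + -3·-1 + 5·2 + 8·1 + 3·-1 + 8·-1 + 9·-1.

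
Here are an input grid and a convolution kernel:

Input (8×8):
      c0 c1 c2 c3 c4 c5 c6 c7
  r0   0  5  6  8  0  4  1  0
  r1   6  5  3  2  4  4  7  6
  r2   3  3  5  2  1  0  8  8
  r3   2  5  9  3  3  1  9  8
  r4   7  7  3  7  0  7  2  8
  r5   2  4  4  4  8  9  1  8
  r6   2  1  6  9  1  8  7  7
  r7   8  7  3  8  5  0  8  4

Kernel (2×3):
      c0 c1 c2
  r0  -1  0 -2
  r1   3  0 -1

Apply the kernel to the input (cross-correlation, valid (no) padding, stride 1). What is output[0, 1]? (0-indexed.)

-8

The receptive field on the input at this output position is [5 6 8 / 5 3 2]. Elementwise product with the kernel and sum: 5·-1 + 8·-2 + 5·3 + 2·-1.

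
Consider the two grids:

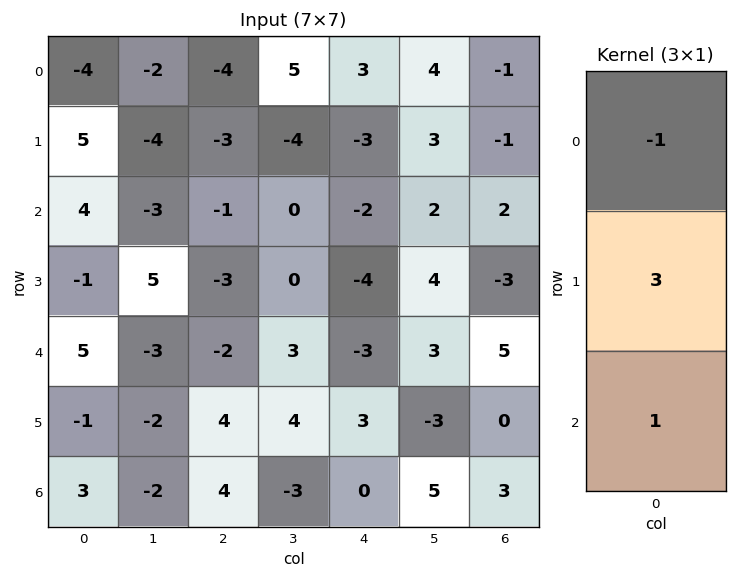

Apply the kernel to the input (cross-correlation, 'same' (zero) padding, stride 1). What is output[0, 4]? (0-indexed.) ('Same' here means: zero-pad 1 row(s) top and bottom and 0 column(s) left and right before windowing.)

6

The receptive field on the zero-padded input at this output position is [0 / 3 / -3]. Elementwise product with the kernel and sum: 0·-1 + 3·3 + -3·1.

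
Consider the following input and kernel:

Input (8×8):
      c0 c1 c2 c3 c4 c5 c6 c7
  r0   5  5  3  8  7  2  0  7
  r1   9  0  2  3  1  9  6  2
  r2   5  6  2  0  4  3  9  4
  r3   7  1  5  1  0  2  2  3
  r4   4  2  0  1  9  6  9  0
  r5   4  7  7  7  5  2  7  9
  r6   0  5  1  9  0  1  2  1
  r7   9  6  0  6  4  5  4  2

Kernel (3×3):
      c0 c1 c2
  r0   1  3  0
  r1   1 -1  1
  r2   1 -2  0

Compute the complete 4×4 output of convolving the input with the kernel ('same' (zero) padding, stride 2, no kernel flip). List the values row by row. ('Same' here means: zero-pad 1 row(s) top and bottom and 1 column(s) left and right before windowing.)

-18 6 4 6
14 1 6 23
11 12 -4 -7
-1 47 30 20

Output[0,0]: The receptive field on the zero-padded input at this output position is [0 0 0 / 0 5 5 / 0 9 0]. Elementwise product with the kernel and sum: 0·1 + 0·3 + 0·1 + 5·-1 + 5·1 + 0·1 + 9·-2.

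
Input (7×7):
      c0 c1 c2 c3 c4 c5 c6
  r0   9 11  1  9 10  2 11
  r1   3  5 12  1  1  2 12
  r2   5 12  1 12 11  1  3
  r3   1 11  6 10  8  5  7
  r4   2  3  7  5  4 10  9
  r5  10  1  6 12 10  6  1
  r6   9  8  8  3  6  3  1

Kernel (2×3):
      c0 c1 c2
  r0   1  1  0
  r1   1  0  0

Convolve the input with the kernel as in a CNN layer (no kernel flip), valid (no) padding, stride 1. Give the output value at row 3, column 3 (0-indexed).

The receptive field on the input at this output position is [10 8 5 / 5 4 10]. Elementwise product with the kernel and sum: 10·1 + 8·1 + 5·1.

23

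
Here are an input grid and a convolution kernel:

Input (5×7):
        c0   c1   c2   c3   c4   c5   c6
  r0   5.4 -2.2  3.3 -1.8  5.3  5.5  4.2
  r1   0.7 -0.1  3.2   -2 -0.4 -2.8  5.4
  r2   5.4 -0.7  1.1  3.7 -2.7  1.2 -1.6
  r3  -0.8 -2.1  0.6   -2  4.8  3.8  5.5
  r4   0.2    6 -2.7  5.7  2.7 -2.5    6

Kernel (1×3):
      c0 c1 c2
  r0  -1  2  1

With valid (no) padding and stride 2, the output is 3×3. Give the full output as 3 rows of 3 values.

-6.5 -1.6 9.9
-5.7 3.6 3.5
9.1 16.8 -1.7

Output[0,0]: The receptive field on the input at this output position is [5.4 -2.2 3.3]. Elementwise product with the kernel and sum: 5.4·-1 + -2.2·2 + 3.3·1.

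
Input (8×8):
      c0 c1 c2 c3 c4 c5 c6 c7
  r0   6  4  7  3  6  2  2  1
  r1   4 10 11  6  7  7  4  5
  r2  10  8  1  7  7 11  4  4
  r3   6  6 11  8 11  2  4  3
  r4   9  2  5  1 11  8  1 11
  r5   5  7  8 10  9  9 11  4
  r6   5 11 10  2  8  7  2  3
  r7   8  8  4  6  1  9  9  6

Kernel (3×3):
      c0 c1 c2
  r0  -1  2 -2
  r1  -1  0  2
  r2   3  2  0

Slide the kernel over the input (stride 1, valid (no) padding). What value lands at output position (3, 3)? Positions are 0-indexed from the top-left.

The receptive field on the input at this output position is [8 11 2 / 1 11 8 / 10 9 9]. Elementwise product with the kernel and sum: 8·-1 + 11·2 + 2·-2 + 1·-1 + 8·2 + 10·3 + 9·2.

73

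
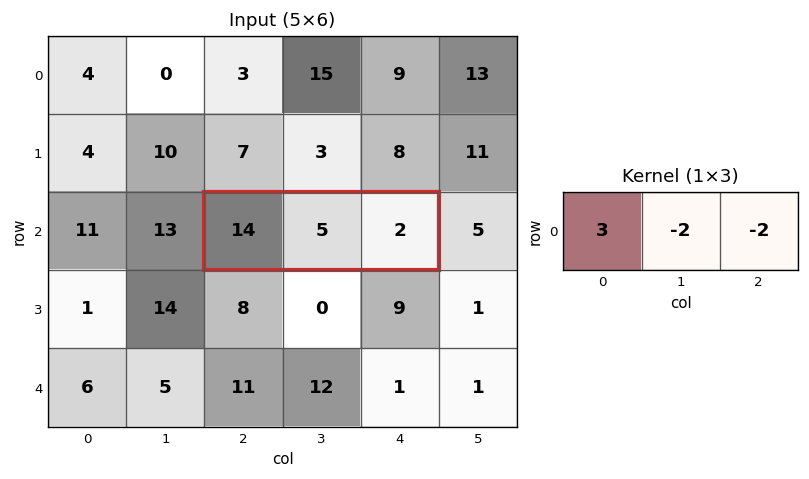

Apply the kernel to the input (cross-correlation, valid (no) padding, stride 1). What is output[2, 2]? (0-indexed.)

28

The receptive field on the input at this output position is [14 5 2]. Elementwise product with the kernel and sum: 14·3 + 5·-2 + 2·-2.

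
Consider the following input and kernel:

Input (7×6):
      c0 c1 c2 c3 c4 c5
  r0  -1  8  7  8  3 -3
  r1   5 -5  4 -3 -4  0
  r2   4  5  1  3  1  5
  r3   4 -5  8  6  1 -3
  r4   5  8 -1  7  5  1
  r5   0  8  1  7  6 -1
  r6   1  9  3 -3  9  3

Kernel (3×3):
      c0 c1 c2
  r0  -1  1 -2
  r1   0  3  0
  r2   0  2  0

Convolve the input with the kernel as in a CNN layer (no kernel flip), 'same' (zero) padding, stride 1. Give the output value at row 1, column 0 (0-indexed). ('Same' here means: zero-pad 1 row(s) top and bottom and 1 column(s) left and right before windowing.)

6

The receptive field on the zero-padded input at this output position is [0 -1 8 / 0 5 -5 / 0 4 5]. Elementwise product with the kernel and sum: 0·-1 + -1·1 + 8·-2 + 5·3 + 4·2.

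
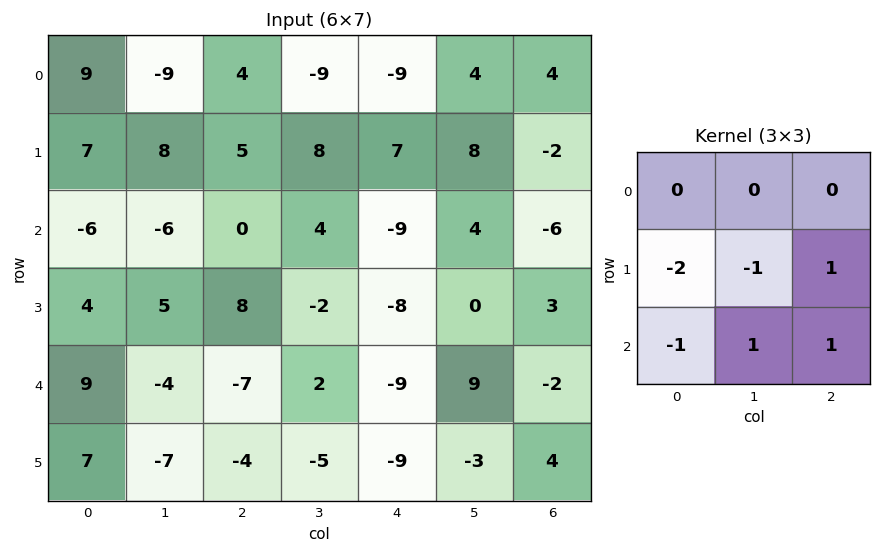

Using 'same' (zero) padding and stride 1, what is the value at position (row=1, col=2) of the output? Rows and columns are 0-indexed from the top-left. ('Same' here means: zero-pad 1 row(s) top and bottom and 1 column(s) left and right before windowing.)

The receptive field on the zero-padded input at this output position is [-9 4 -9 / 8 5 8 / -6 0 4]. Elementwise product with the kernel and sum: 8·-2 + 5·-1 + 8·1 + -6·-1 + 0·1 + 4·1.

-3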